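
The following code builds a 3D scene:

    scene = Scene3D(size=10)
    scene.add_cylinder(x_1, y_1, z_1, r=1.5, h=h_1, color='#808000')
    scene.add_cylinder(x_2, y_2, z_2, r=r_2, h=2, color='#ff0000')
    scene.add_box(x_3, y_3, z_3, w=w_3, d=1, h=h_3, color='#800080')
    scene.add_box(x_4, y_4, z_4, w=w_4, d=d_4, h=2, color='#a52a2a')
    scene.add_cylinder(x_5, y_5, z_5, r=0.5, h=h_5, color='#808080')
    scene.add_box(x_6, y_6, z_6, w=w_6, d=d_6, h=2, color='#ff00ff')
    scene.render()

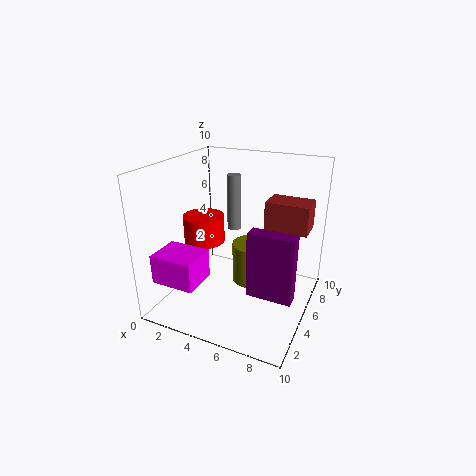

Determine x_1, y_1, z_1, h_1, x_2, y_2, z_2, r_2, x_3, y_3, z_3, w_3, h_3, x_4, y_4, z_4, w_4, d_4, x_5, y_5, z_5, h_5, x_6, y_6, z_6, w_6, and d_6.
x_1 = 5.5
y_1 = 6.5
z_1 = 1
h_1 = 3
x_2 = 2
y_2 = 5.5
z_2 = 4
r_2 = 1.5
x_3 = 6.5
y_3 = 3
z_3 = 2
w_3 = 3
h_3 = 4.5
x_4 = 6.5
y_4 = 6
z_4 = 5.5
w_4 = 3
d_4 = 2
x_5 = 4
y_5 = 6.5
z_5 = 5
h_5 = 4
x_6 = 0.5
y_6 = 1
z_6 = 2.5
w_6 = 3
d_6 = 2.5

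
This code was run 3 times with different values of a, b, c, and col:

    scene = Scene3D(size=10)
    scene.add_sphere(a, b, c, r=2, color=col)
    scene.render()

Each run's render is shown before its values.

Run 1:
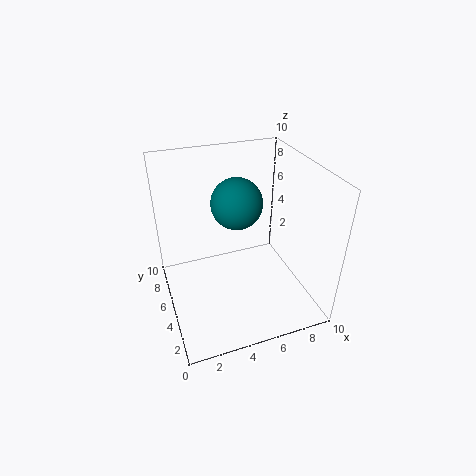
a = 6; b = 8; c = 6; col = 'teal'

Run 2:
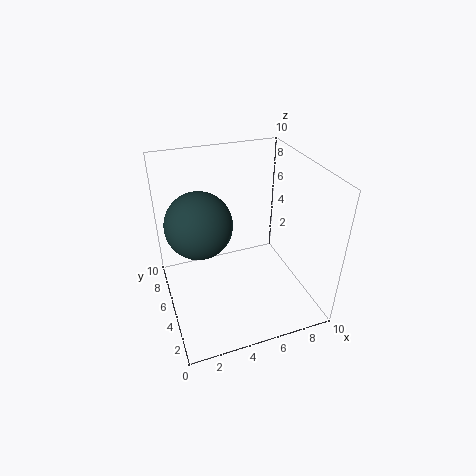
a = 2; b = 3.5; c = 7.5; col = 'darkslategray'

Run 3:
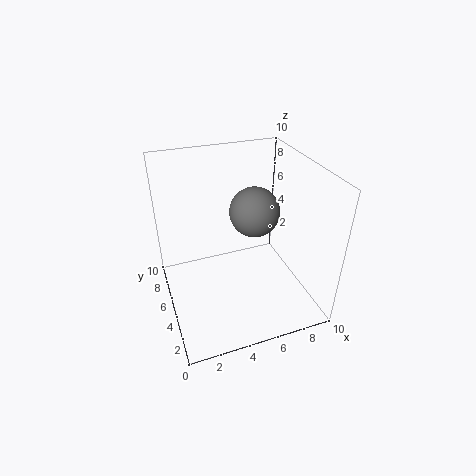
a = 7.5; b = 8; c = 5; col = 'gray'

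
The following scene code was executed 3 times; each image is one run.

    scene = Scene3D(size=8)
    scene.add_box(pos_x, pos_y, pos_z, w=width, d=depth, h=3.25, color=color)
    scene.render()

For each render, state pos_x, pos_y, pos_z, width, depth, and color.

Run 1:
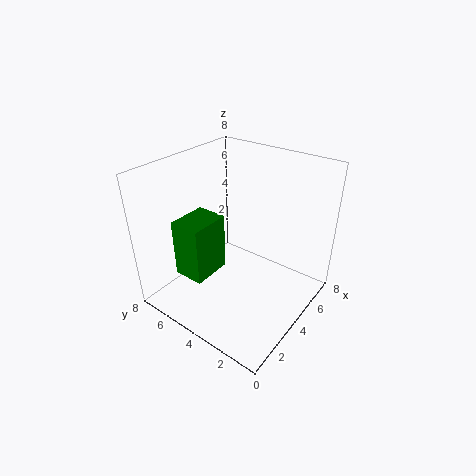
pos_x = 1.5
pos_y = 4.75
pos_z = 2
width = 2.25
depth = 1.75
color = 'green'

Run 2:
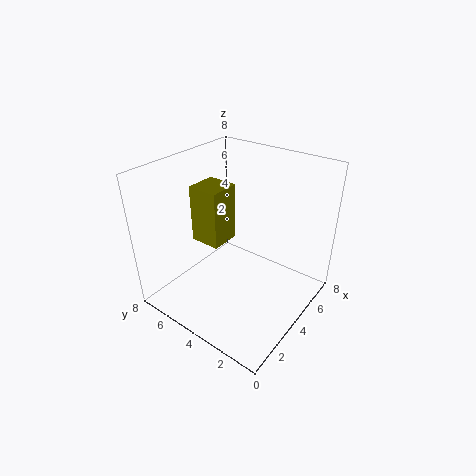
pos_x = 3
pos_y = 4.75
pos_z = 3.5
width = 1.75
depth = 1.75
color = 'olive'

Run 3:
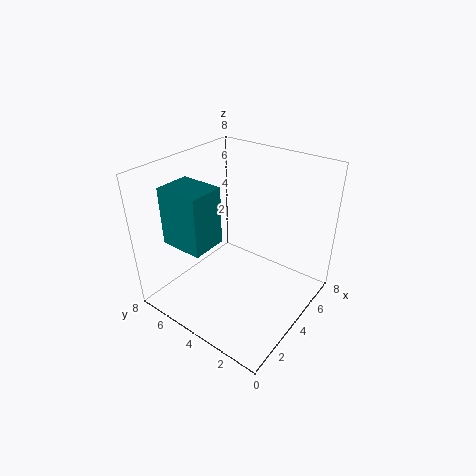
pos_x = 1.5
pos_y = 4.75
pos_z = 3.75
width = 2
depth = 2.5
color = 'teal'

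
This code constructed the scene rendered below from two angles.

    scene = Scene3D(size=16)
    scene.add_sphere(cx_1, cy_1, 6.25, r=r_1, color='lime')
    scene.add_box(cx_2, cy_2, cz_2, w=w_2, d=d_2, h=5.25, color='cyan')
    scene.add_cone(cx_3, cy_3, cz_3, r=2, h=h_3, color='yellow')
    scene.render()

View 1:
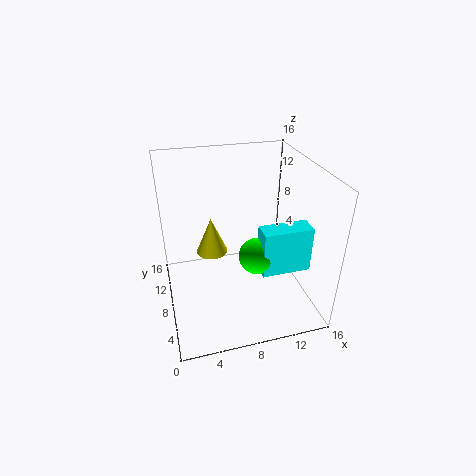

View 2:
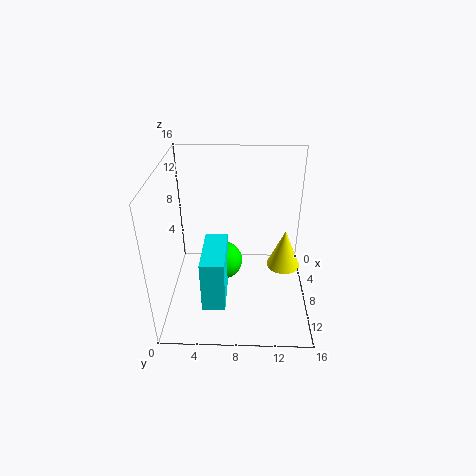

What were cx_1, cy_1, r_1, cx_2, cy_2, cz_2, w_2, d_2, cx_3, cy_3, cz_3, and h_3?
cx_1 = 9.75
cy_1 = 6.5
r_1 = 2
cx_2 = 10
cy_2 = 4.75
cz_2 = 4.5
w_2 = 5.5
d_2 = 2.25
cx_3 = 6
cy_3 = 13.5
cz_3 = 3
h_3 = 4.75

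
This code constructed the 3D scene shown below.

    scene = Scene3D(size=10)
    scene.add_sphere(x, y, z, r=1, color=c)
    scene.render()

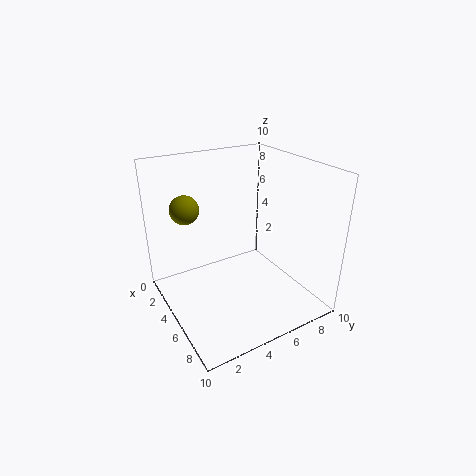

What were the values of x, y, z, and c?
x = 3; y = 2; z = 7; c = 'olive'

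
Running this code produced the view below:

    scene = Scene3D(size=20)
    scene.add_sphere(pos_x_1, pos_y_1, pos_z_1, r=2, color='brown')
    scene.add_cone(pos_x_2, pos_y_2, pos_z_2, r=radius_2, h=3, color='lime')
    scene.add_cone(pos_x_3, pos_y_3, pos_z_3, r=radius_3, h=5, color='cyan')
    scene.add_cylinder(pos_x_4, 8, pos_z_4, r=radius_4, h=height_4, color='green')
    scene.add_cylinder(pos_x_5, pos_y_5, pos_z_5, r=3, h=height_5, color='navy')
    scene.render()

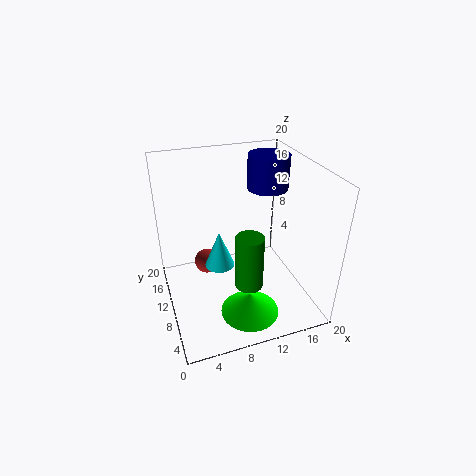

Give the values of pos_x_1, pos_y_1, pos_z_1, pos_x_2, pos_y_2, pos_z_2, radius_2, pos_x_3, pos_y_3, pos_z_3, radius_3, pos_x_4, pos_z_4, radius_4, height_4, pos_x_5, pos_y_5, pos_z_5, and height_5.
pos_x_1 = 7; pos_y_1 = 17; pos_z_1 = 2; pos_x_2 = 10; pos_y_2 = 5; pos_z_2 = 1; radius_2 = 4; pos_x_3 = 7; pos_y_3 = 9; pos_z_3 = 7; radius_3 = 2; pos_x_4 = 11; pos_z_4 = 3; radius_4 = 2; height_4 = 8; pos_x_5 = 16; pos_y_5 = 14; pos_z_5 = 15; height_5 = 5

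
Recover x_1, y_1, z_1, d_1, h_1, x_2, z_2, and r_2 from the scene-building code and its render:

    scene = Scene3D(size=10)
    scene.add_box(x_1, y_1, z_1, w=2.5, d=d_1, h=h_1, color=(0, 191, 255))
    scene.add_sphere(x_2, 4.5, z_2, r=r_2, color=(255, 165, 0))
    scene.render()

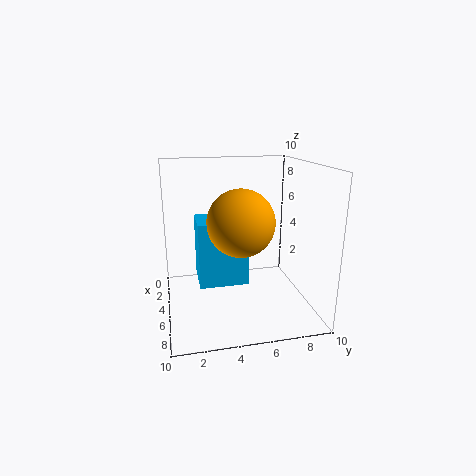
x_1 = 5.5; y_1 = 2; z_1 = 3; d_1 = 3; h_1 = 4; x_2 = 8; z_2 = 7; r_2 = 2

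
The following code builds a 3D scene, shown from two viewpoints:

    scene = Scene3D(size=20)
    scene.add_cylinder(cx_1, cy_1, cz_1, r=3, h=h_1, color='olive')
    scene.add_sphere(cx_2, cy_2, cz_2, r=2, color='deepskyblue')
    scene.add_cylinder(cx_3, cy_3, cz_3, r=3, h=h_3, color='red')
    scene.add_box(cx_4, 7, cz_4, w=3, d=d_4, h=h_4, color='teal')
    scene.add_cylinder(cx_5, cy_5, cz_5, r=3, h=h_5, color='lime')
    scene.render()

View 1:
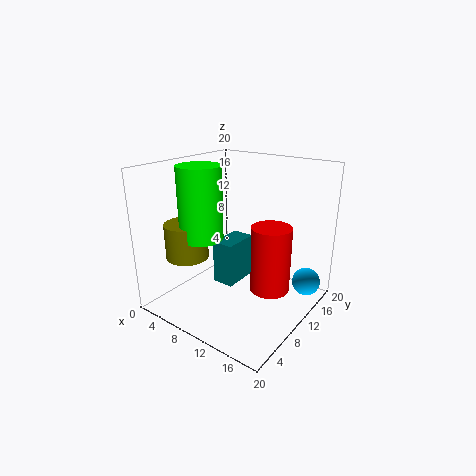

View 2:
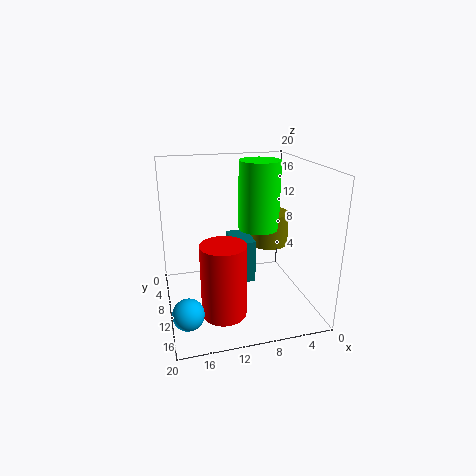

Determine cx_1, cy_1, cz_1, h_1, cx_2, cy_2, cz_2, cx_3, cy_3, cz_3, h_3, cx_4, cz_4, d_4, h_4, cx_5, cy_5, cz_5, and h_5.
cx_1 = 4
cy_1 = 6
cz_1 = 7
h_1 = 5
cx_2 = 18
cy_2 = 16
cz_2 = 3
cx_3 = 13
cy_3 = 14
cz_3 = 1
h_3 = 10
cx_4 = 8
cz_4 = 4
d_4 = 5
h_4 = 6
cx_5 = 6
cy_5 = 7
cz_5 = 10
h_5 = 10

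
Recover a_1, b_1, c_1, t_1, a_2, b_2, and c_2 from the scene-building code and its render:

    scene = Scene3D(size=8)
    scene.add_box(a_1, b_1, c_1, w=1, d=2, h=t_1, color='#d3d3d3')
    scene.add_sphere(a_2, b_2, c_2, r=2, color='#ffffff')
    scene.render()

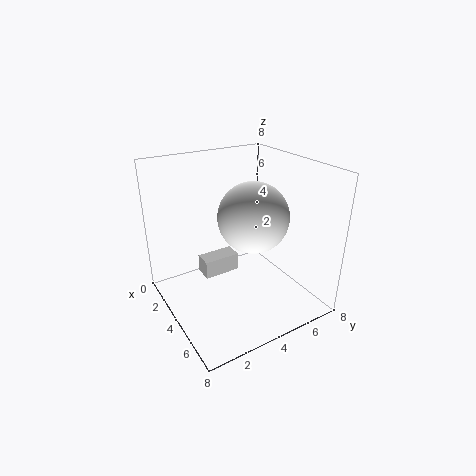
a_1 = 3
b_1 = 2
c_1 = 2
t_1 = 1
a_2 = 4
b_2 = 5
c_2 = 5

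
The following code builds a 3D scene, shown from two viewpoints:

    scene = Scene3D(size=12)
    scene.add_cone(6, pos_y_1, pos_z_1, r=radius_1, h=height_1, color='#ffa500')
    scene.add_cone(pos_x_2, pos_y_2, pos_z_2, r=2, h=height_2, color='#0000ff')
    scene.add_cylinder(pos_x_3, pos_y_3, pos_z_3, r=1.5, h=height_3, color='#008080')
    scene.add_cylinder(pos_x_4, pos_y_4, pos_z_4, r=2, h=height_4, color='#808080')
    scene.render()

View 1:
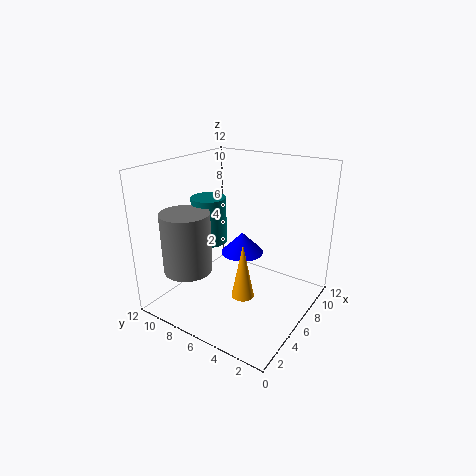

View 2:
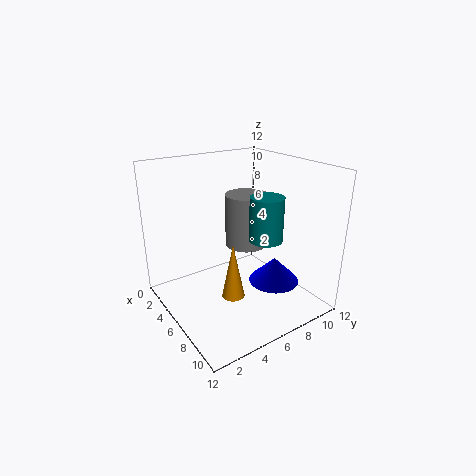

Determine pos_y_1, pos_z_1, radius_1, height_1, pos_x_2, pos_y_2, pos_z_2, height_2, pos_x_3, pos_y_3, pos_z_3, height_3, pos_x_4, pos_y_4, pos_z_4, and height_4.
pos_y_1 = 5.5
pos_z_1 = 0.5
radius_1 = 1
height_1 = 5
pos_x_2 = 9
pos_y_2 = 7.5
pos_z_2 = 3
height_2 = 2
pos_x_3 = 6
pos_y_3 = 9
pos_z_3 = 5
height_3 = 4
pos_x_4 = 3
pos_y_4 = 9
pos_z_4 = 3.5
height_4 = 5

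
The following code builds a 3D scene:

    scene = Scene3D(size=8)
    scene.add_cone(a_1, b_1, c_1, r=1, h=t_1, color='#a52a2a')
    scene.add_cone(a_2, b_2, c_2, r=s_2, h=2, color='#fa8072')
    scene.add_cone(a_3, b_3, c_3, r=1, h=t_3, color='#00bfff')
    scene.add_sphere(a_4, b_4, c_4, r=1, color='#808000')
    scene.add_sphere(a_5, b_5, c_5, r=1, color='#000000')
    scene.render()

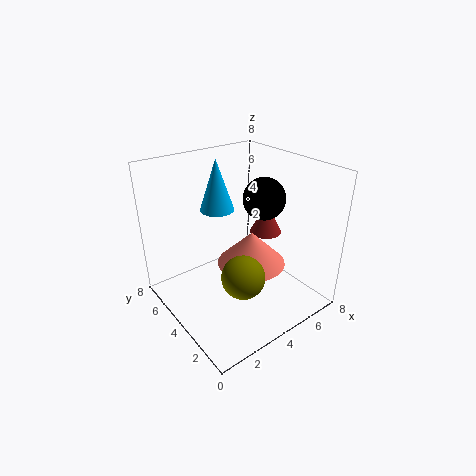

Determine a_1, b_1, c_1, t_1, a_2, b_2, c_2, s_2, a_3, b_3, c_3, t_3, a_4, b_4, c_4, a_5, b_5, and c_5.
a_1 = 7; b_1 = 5; c_1 = 3; t_1 = 2; a_2 = 5; b_2 = 4; c_2 = 2; s_2 = 2; a_3 = 4; b_3 = 6; c_3 = 5; t_3 = 3; a_4 = 2; b_4 = 1; c_4 = 4; a_5 = 4; b_5 = 2; c_5 = 7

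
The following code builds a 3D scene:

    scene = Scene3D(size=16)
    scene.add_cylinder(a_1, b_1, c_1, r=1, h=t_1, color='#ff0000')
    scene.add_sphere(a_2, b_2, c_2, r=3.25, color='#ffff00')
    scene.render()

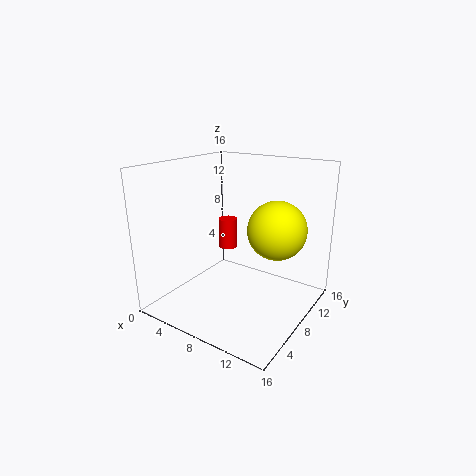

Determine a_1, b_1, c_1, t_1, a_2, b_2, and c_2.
a_1 = 7, b_1 = 7.5, c_1 = 7, t_1 = 3.25, a_2 = 11.75, b_2 = 10, c_2 = 9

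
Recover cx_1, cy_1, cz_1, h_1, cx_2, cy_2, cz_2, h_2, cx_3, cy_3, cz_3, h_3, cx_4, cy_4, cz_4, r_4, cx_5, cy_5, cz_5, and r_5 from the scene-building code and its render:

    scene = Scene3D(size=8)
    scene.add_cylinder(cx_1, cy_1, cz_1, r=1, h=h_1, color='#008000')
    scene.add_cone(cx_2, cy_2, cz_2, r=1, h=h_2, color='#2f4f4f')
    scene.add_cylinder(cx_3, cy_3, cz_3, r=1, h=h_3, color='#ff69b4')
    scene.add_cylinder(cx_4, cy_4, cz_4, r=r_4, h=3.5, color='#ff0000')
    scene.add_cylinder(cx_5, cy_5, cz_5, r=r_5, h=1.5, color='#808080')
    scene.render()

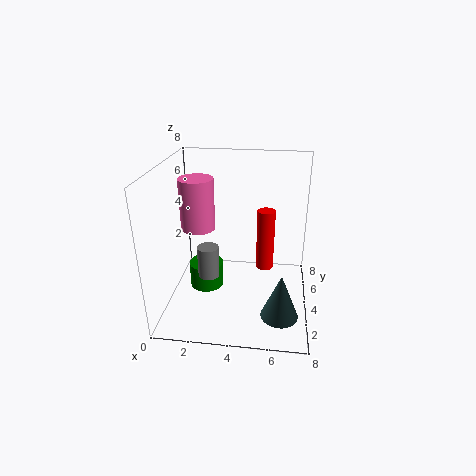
cx_1 = 2; cy_1 = 4.5; cz_1 = 0.5; h_1 = 1.5; cx_2 = 6.5; cy_2 = 2; cz_2 = 0.5; h_2 = 2.5; cx_3 = 1.5; cy_3 = 5; cz_3 = 4; h_3 = 3; cx_4 = 5.5; cy_4 = 4.5; cz_4 = 2; r_4 = 0.5; cx_5 = 3; cy_5 = 1; cz_5 = 3.5; r_5 = 0.5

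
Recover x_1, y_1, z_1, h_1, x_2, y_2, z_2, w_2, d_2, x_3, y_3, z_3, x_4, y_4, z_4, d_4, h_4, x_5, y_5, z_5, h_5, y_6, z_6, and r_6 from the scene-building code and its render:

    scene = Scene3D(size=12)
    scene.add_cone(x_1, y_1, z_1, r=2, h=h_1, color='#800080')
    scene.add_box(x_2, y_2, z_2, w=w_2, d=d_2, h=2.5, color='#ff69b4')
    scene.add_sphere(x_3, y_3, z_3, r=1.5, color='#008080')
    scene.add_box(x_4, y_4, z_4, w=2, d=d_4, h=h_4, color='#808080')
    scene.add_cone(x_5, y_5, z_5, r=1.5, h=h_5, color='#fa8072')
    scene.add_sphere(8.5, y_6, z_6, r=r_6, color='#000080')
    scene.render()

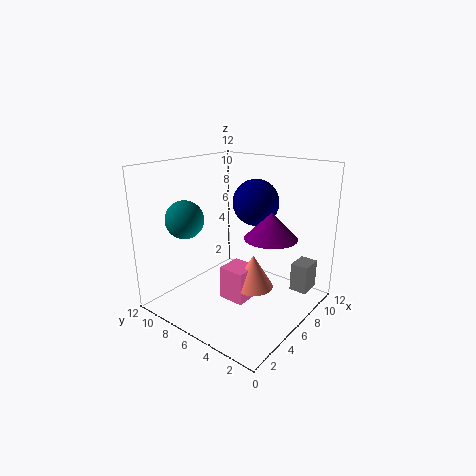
x_1 = 5.5
y_1 = 2.5
z_1 = 7
h_1 = 2
x_2 = 2.5
y_2 = 3
z_2 = 2.5
w_2 = 2
d_2 = 2
x_3 = 2.5
y_3 = 8.5
z_3 = 8
x_4 = 9
y_4 = 1
z_4 = 1
d_4 = 1.5
h_4 = 2.5
x_5 = 4
y_5 = 3
z_5 = 3.5
h_5 = 2.5
y_6 = 6
z_6 = 8.5
r_6 = 2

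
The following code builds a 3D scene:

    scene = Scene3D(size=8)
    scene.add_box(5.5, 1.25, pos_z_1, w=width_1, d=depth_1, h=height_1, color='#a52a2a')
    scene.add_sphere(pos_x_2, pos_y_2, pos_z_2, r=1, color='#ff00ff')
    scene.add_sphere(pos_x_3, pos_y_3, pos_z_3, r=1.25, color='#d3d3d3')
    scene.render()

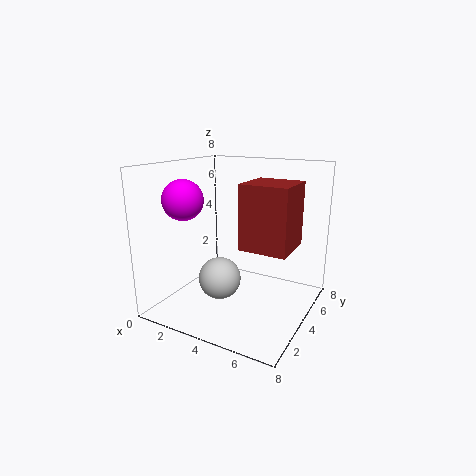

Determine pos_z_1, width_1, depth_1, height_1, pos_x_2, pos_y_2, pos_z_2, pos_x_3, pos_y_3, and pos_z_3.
pos_z_1 = 4.5
width_1 = 2.25
depth_1 = 2.25
height_1 = 3
pos_x_2 = 2.5
pos_y_2 = 1.25
pos_z_2 = 6.5
pos_x_3 = 2.75
pos_y_3 = 4
pos_z_3 = 1.25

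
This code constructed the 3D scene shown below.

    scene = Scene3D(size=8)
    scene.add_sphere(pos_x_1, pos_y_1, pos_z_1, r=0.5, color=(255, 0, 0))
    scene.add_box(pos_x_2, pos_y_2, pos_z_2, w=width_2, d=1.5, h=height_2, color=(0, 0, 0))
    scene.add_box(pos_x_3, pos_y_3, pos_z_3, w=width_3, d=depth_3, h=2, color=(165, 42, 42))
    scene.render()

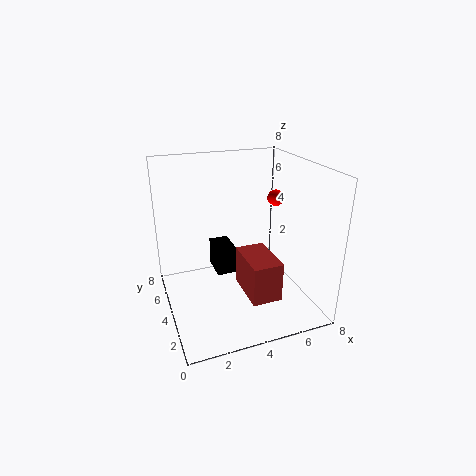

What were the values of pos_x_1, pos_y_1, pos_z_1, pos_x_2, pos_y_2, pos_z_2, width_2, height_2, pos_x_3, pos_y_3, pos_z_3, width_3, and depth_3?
pos_x_1 = 7, pos_y_1 = 5.5, pos_z_1 = 5.5, pos_x_2 = 2.5, pos_y_2 = 3, pos_z_2 = 2.5, width_2 = 1, height_2 = 1.5, pos_x_3 = 3.5, pos_y_3 = 0.5, pos_z_3 = 2, width_3 = 1.5, depth_3 = 2.5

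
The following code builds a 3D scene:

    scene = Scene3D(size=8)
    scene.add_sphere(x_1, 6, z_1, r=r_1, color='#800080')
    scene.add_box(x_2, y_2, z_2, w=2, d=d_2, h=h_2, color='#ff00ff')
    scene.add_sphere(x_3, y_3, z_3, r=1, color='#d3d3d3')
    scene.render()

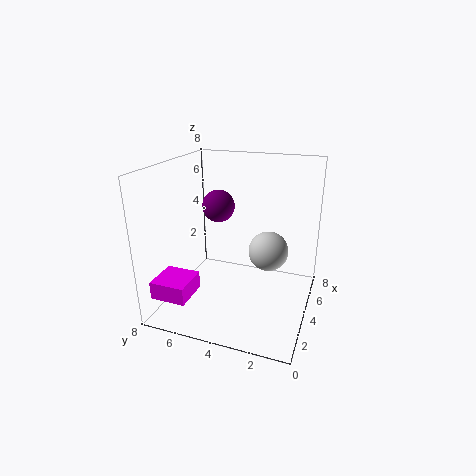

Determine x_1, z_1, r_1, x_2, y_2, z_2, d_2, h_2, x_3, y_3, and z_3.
x_1 = 6
z_1 = 5
r_1 = 1
x_2 = 1
y_2 = 6
z_2 = 1
d_2 = 2
h_2 = 1
x_3 = 3
y_3 = 2
z_3 = 4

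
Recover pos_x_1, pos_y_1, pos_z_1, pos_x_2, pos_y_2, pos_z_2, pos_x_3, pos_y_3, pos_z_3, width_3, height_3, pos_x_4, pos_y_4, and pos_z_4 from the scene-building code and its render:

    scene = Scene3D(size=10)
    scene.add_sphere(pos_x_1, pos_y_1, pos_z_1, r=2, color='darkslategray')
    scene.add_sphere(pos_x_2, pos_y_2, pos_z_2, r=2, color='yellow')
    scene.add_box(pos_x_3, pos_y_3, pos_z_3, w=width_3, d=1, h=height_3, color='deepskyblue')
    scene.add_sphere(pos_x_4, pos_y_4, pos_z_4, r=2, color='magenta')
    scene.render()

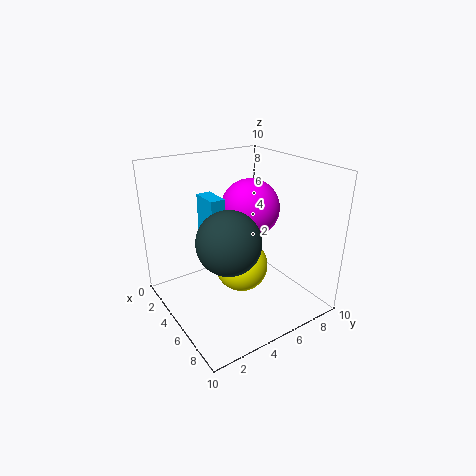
pos_x_1 = 7, pos_y_1 = 3, pos_z_1 = 6, pos_x_2 = 4, pos_y_2 = 6, pos_z_2 = 2, pos_x_3 = 3, pos_y_3 = 3, pos_z_3 = 5, width_3 = 2, height_3 = 3, pos_x_4 = 5, pos_y_4 = 6, pos_z_4 = 7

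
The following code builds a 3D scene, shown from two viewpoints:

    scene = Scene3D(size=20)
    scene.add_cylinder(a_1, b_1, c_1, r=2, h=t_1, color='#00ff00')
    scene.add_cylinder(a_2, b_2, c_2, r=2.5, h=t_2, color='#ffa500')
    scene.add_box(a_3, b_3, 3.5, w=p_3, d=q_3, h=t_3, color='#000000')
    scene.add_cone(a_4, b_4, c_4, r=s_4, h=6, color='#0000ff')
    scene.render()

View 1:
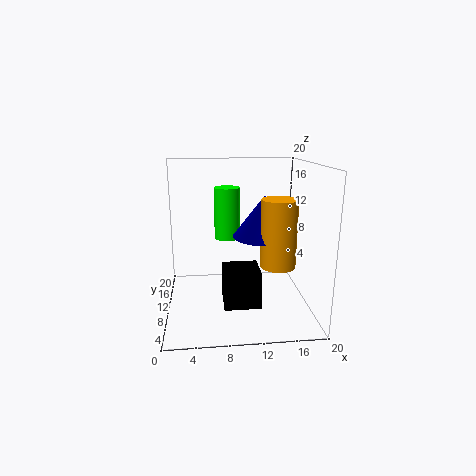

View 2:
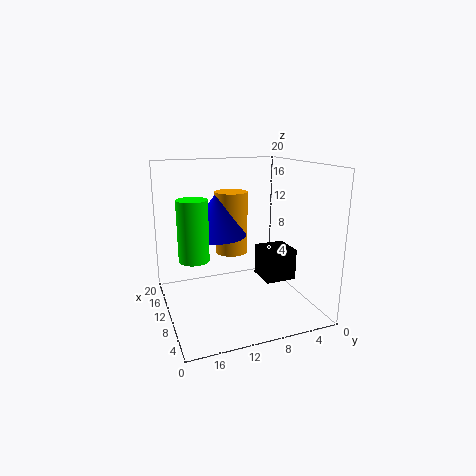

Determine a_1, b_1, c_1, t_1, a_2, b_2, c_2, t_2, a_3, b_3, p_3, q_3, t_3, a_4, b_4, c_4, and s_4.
a_1 = 9, b_1 = 16.5, c_1 = 8, t_1 = 8, a_2 = 15.5, b_2 = 9, c_2 = 6, t_2 = 9.5, a_3 = 7.5, b_3 = 2, p_3 = 4.5, q_3 = 4.5, t_3 = 4.5, a_4 = 14, b_4 = 12, c_4 = 9.5, s_4 = 4.5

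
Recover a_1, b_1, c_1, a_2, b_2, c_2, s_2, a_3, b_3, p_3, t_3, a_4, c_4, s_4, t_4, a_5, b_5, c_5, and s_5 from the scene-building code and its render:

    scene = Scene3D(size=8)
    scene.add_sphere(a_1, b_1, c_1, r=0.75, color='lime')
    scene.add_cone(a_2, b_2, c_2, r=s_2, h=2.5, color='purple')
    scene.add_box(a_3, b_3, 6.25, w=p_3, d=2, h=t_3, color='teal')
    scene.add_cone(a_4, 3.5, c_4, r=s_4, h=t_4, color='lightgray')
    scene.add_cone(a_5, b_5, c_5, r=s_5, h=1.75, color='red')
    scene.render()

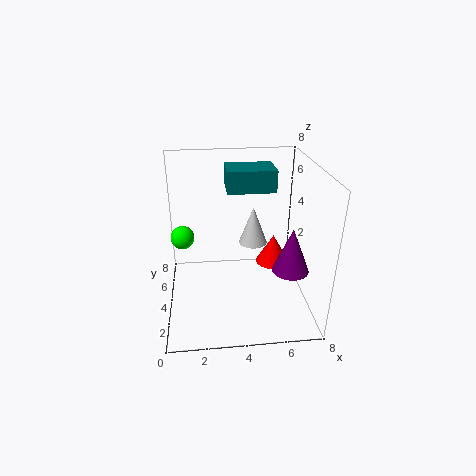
a_1 = 0.75
b_1 = 6.75
c_1 = 2.75
a_2 = 6.75
b_2 = 2.75
c_2 = 2.5
s_2 = 1
a_3 = 3.5
b_3 = 4.75
p_3 = 2.75
t_3 = 1.25
a_4 = 4.75
c_4 = 4
s_4 = 0.75
t_4 = 2
a_5 = 6.25
b_5 = 5
c_5 = 1.75
s_5 = 1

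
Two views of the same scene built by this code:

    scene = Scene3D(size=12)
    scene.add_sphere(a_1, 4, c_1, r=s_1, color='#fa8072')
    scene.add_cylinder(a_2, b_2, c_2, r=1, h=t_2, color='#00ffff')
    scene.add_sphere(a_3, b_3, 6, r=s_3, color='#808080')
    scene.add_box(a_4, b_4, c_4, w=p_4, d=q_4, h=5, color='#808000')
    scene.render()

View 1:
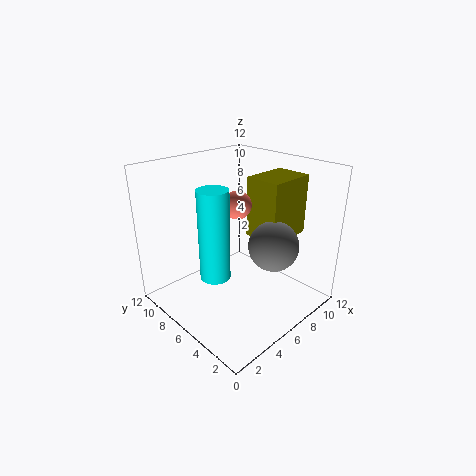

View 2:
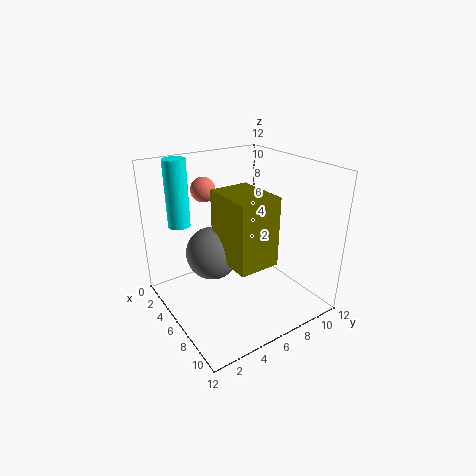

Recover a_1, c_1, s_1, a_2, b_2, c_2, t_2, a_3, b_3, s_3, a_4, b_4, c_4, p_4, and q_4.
a_1 = 4; c_1 = 10; s_1 = 1; a_2 = 1; b_2 = 3; c_2 = 6; t_2 = 6; a_3 = 7; b_3 = 3; s_3 = 2; a_4 = 7; b_4 = 3; c_4 = 6; p_4 = 4; q_4 = 3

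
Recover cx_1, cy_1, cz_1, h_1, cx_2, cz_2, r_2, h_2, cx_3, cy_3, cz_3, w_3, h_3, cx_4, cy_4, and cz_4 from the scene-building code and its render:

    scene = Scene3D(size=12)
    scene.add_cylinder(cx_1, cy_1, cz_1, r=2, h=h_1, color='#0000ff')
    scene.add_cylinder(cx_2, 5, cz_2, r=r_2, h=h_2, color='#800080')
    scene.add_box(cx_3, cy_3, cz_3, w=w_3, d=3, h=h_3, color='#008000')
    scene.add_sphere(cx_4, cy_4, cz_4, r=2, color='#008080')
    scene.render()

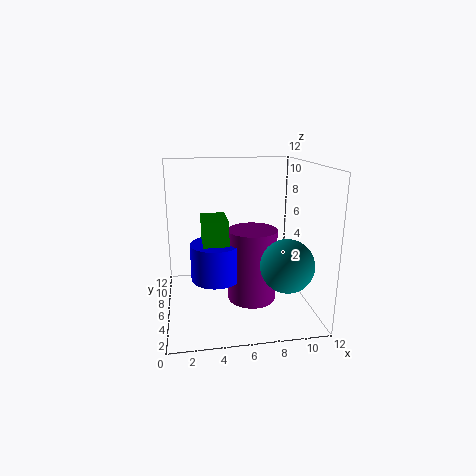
cx_1 = 4; cy_1 = 5; cz_1 = 3; h_1 = 3; cx_2 = 7; cz_2 = 1; r_2 = 2; h_2 = 6; cx_3 = 3; cy_3 = 4; cz_3 = 3; w_3 = 2; h_3 = 5; cx_4 = 9; cy_4 = 2; cz_4 = 5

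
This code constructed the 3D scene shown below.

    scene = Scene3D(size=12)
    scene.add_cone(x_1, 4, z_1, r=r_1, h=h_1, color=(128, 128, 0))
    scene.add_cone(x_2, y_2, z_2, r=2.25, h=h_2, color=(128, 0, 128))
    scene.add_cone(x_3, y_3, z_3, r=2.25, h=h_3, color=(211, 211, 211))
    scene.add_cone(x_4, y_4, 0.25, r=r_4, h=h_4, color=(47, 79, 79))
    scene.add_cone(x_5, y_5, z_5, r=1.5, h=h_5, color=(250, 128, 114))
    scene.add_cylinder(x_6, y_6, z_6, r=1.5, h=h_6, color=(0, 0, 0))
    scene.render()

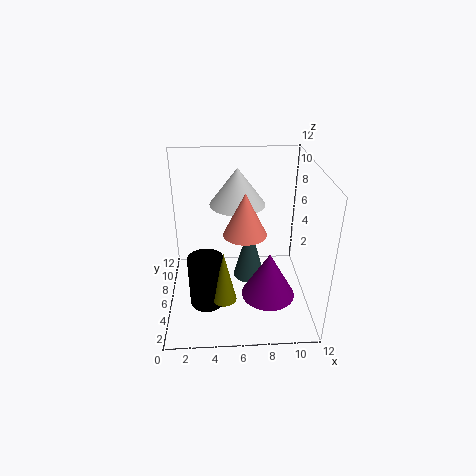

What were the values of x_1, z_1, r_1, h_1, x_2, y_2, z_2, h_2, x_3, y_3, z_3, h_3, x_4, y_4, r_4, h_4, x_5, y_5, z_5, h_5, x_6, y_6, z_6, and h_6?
x_1 = 4.75; z_1 = 1.25; r_1 = 1; h_1 = 4.5; x_2 = 8.5; y_2 = 4.5; z_2 = 1.25; h_2 = 4; x_3 = 6; y_3 = 6.75; z_3 = 8.75; h_3 = 3; x_4 = 7.25; y_4 = 8.75; r_4 = 1.5; h_4 = 5.5; x_5 = 6.25; y_5 = 2.25; z_5 = 8.5; h_5 = 3; x_6 = 3.25; y_6 = 5; z_6 = 0.25; h_6 = 4.5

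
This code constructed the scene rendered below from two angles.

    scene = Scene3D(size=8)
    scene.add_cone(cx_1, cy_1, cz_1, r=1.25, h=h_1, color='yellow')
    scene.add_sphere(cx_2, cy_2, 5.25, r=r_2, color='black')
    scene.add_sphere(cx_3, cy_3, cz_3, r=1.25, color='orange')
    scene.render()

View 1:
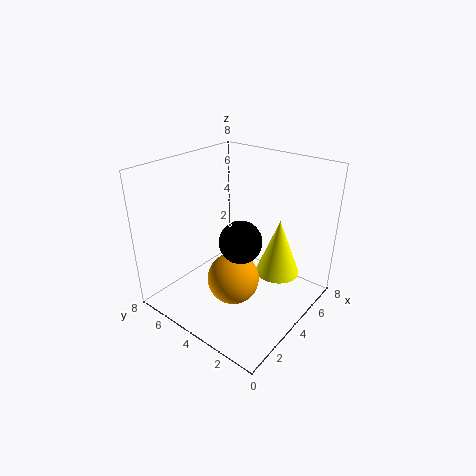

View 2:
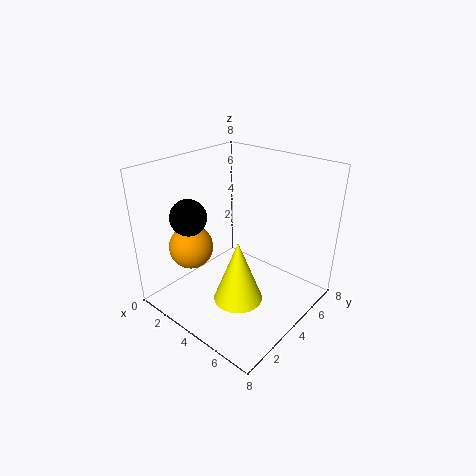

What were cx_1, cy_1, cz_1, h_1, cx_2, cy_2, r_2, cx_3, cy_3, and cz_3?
cx_1 = 5.5
cy_1 = 2.25
cz_1 = 1.75
h_1 = 3.25
cx_2 = 2
cy_2 = 2.25
r_2 = 1
cx_3 = 1.75
cy_3 = 2.5
cz_3 = 3.25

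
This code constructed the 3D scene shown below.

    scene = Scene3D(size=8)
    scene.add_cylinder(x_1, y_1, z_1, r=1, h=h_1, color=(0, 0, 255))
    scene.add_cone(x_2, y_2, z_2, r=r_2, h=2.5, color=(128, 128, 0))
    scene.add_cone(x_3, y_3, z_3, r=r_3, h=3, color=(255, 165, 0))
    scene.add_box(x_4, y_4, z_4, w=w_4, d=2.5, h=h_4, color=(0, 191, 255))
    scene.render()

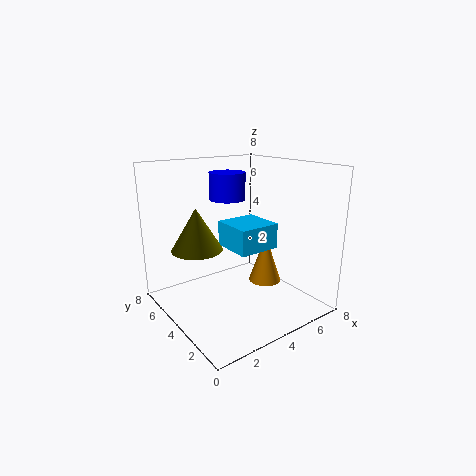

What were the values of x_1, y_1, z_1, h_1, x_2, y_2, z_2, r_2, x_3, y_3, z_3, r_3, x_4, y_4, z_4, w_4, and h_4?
x_1 = 4; y_1 = 5; z_1 = 6; h_1 = 1.5; x_2 = 2.5; y_2 = 6; z_2 = 3; r_2 = 1.5; x_3 = 6.5; y_3 = 4.5; z_3 = 0.5; r_3 = 1; x_4 = 4; y_4 = 3.5; z_4 = 3; w_4 = 2.5; h_4 = 1.5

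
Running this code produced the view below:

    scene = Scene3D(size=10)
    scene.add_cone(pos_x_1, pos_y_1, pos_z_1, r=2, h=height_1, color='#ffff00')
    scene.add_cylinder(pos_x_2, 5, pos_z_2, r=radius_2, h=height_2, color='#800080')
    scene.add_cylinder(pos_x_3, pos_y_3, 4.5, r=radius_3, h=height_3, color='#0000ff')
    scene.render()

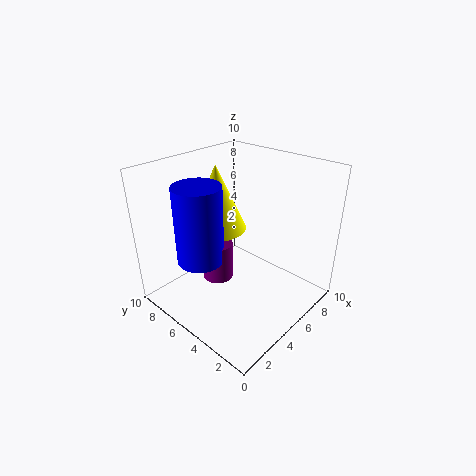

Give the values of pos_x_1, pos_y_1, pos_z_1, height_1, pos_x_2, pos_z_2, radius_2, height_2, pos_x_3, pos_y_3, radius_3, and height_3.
pos_x_1 = 4.5
pos_y_1 = 6.5
pos_z_1 = 5.5
height_1 = 4.5
pos_x_2 = 3
pos_z_2 = 3
radius_2 = 1
height_2 = 2.5
pos_x_3 = 2
pos_y_3 = 5.5
radius_3 = 1.5
height_3 = 5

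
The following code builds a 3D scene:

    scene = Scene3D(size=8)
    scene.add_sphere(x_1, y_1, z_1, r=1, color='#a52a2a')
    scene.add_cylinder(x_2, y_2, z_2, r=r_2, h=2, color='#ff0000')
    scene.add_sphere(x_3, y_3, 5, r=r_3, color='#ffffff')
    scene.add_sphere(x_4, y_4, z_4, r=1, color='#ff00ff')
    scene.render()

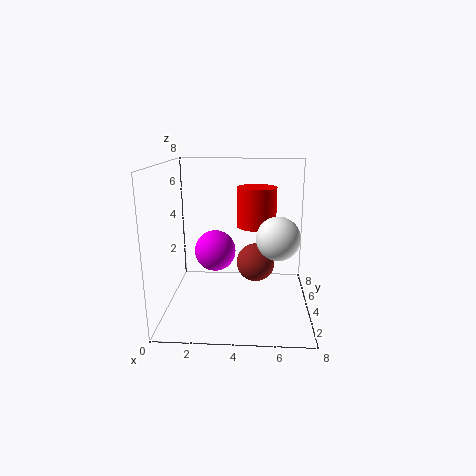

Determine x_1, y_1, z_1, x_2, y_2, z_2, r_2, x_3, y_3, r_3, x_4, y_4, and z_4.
x_1 = 5; y_1 = 3; z_1 = 3; x_2 = 5; y_2 = 3; z_2 = 5; r_2 = 1; x_3 = 6; y_3 = 1; r_3 = 1; x_4 = 3; y_4 = 2; z_4 = 4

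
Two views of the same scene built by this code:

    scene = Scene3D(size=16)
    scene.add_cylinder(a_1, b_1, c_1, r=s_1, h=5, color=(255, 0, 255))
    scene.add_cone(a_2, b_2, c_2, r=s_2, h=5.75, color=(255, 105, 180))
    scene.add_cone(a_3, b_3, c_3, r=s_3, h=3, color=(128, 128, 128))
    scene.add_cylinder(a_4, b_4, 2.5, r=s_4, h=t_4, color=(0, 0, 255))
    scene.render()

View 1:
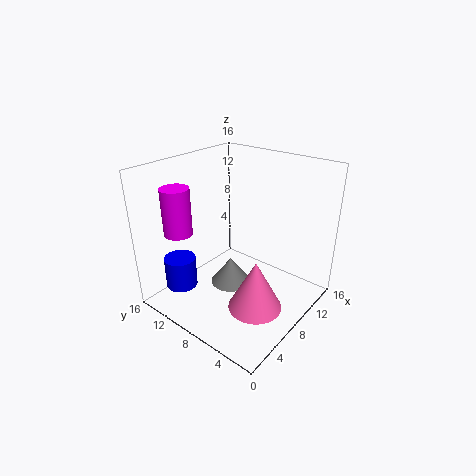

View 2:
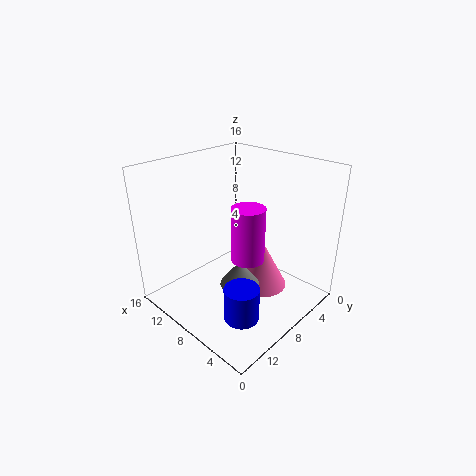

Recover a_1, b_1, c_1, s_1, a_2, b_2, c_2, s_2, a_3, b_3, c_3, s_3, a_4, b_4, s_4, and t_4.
a_1 = 3
b_1 = 12
c_1 = 9.25
s_1 = 1.5
a_2 = 7
b_2 = 4.75
c_2 = 0.75
s_2 = 3
a_3 = 7.25
b_3 = 8.5
c_3 = 2.5
s_3 = 2.25
a_4 = 3.25
b_4 = 12.5
s_4 = 1.75
t_4 = 3.5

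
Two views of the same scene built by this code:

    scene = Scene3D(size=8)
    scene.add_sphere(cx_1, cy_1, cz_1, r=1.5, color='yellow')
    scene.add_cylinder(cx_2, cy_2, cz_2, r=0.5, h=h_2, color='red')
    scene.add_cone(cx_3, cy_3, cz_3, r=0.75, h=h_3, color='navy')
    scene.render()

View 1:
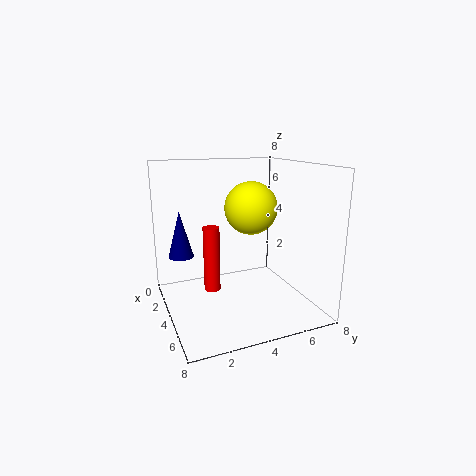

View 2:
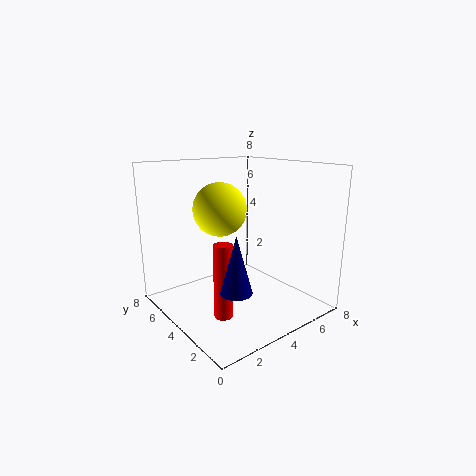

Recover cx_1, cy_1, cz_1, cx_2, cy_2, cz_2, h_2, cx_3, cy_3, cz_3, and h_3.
cx_1 = 3.5
cy_1 = 5
cz_1 = 5.5
cx_2 = 2.25
cy_2 = 3
cz_2 = 0.25
h_2 = 4
cx_3 = 1.75
cy_3 = 1.25
cz_3 = 2.5
h_3 = 2.75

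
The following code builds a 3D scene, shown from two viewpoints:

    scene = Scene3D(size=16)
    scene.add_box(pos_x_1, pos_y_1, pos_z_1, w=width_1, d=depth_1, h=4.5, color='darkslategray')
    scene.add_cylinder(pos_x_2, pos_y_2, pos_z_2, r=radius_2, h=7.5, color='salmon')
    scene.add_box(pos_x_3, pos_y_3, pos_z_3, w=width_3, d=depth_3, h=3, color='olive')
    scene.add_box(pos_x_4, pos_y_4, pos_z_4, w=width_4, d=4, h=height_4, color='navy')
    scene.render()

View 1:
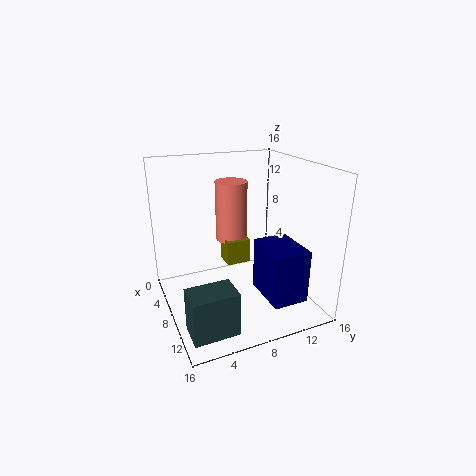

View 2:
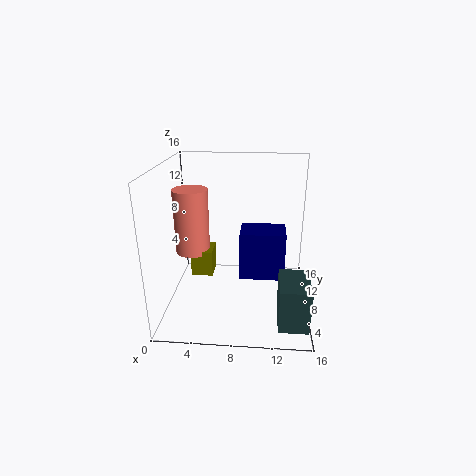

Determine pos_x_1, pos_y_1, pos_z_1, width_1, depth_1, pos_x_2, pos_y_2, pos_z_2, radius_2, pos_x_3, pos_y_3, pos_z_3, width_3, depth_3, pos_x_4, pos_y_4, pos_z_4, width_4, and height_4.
pos_x_1 = 12.5
pos_y_1 = 0.5
pos_z_1 = 1.5
width_1 = 3
depth_1 = 4.5
pos_x_2 = 2.5
pos_y_2 = 9.5
pos_z_2 = 5.5
radius_2 = 2
pos_x_3 = 2.5
pos_y_3 = 8
pos_z_3 = 3
width_3 = 2.5
depth_3 = 3
pos_x_4 = 8
pos_y_4 = 10
pos_z_4 = 1.5
width_4 = 5.5
height_4 = 6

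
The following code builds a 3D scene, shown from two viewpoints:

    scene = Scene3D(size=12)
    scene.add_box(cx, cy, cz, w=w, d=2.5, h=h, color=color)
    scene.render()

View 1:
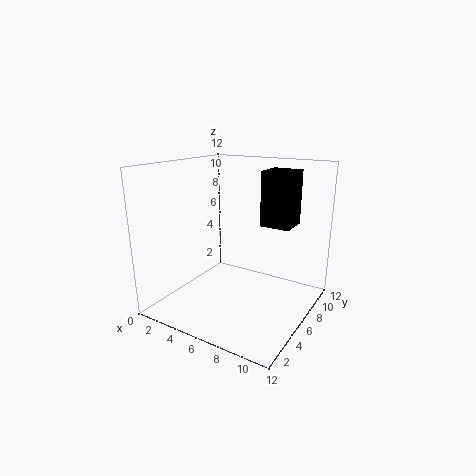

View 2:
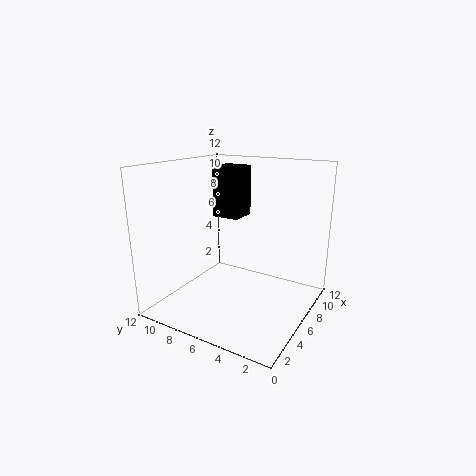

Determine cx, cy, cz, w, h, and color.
cx = 7.5
cy = 7
cz = 7
w = 2.5
h = 4.5
color = 'black'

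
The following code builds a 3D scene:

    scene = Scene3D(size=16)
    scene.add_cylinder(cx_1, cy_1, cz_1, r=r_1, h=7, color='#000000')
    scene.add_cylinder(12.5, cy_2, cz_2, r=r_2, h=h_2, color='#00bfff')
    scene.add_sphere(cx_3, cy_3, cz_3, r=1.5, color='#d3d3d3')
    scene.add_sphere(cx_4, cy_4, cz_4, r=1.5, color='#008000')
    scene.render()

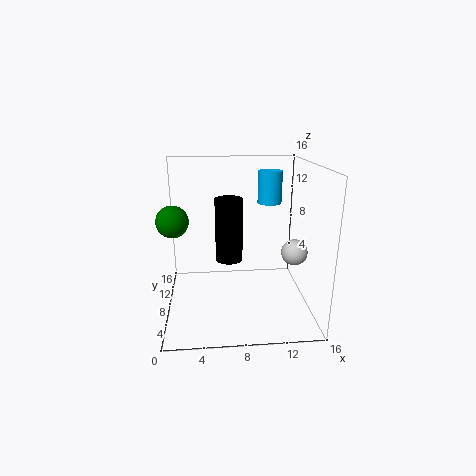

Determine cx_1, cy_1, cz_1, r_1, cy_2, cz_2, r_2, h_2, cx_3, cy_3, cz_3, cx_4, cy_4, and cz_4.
cx_1 = 7
cy_1 = 8
cz_1 = 5.5
r_1 = 1.5
cy_2 = 13.5
cz_2 = 10.5
r_2 = 1.5
h_2 = 4
cx_3 = 14.5
cy_3 = 8
cz_3 = 6
cx_4 = 1.5
cy_4 = 3.5
cz_4 = 11.5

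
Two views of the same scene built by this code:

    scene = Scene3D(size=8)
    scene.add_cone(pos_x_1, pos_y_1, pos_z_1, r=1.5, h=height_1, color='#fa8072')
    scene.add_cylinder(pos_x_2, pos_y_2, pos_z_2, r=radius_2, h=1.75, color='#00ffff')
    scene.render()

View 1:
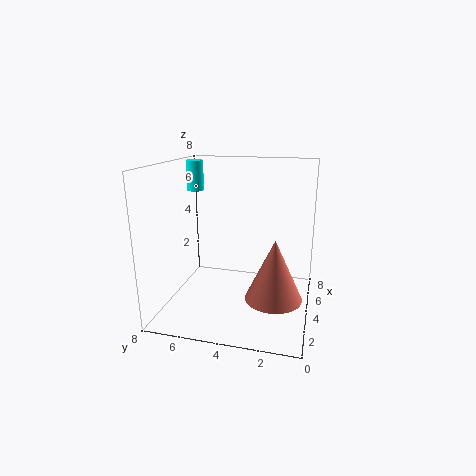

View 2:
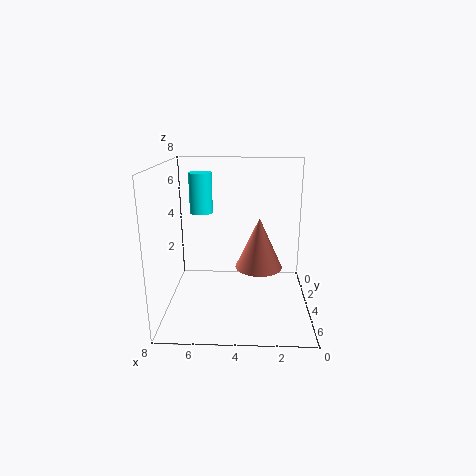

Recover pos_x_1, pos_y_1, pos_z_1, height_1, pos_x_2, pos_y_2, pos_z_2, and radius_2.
pos_x_1 = 2.75
pos_y_1 = 1.75
pos_z_1 = 1.25
height_1 = 3.25
pos_x_2 = 5.5
pos_y_2 = 7
pos_z_2 = 6.25
radius_2 = 0.5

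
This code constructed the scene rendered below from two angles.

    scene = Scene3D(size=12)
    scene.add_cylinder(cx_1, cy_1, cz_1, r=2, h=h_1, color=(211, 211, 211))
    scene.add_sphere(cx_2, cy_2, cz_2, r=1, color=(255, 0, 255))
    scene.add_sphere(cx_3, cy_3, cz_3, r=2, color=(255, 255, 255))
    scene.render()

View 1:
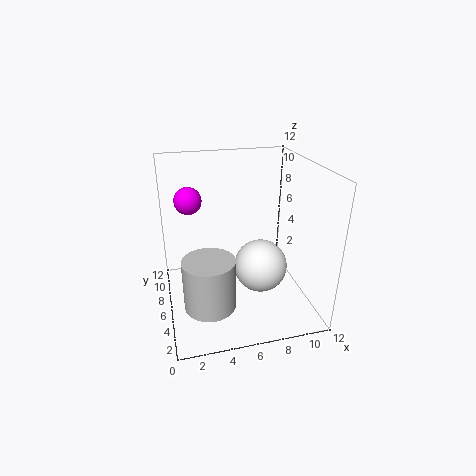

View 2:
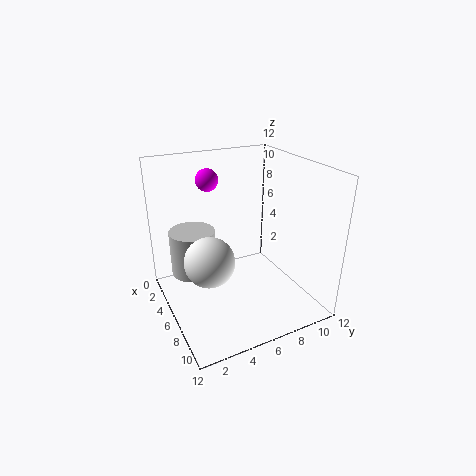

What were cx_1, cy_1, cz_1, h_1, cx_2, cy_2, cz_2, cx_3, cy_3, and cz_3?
cx_1 = 3; cy_1 = 3; cz_1 = 2; h_1 = 4; cx_2 = 2; cy_2 = 5; cz_2 = 10; cx_3 = 7; cy_3 = 3; cz_3 = 5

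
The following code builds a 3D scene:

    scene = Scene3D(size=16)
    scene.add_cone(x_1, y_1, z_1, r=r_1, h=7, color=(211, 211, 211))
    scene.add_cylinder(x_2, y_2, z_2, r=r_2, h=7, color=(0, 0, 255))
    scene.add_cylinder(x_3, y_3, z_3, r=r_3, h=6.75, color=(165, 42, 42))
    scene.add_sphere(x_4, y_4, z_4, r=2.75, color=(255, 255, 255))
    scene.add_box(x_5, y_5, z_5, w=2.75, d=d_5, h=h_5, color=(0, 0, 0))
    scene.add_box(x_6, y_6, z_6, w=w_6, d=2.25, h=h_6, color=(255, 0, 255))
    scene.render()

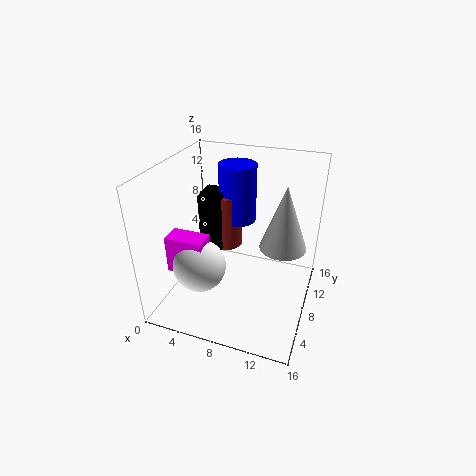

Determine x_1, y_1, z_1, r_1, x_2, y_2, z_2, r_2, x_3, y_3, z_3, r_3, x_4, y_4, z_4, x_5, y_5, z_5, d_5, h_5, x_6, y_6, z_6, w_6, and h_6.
x_1 = 13; y_1 = 8.25; z_1 = 7.75; r_1 = 2.5; x_2 = 6.25; y_2 = 12.75; z_2 = 7.75; r_2 = 2.25; x_3 = 5; y_3 = 12; z_3 = 4.5; r_3 = 2; x_4 = 5.25; y_4 = 3.75; z_4 = 6.5; x_5 = 2.5; y_5 = 9.5; z_5 = 4.75; d_5 = 3.25; h_5 = 7; x_6 = 2; y_6 = 2.75; z_6 = 5.75; w_6 = 4; h_6 = 4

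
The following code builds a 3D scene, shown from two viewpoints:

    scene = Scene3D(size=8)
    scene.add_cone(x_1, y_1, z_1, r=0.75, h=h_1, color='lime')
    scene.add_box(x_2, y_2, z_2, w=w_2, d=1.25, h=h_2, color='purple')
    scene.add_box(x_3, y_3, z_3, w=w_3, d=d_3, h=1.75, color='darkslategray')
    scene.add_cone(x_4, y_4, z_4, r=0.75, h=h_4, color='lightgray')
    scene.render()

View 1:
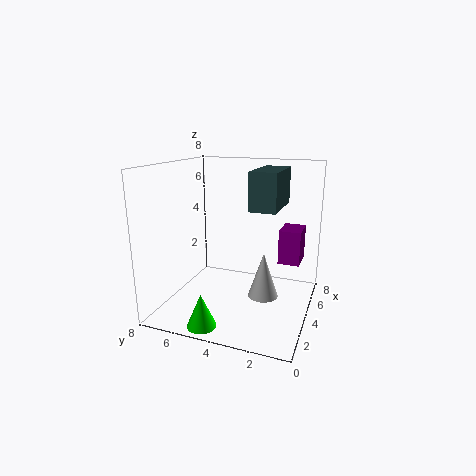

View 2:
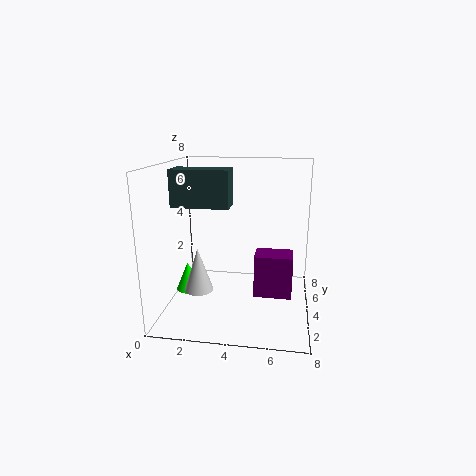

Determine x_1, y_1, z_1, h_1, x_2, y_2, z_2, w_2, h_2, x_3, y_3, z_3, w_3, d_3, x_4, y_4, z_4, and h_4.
x_1 = 0.75; y_1 = 4.75; z_1 = 0.25; h_1 = 1.75; x_2 = 5.25; y_2 = 0.75; z_2 = 2.25; w_2 = 1.75; h_2 = 2; x_3 = 1.25; y_3 = 1.25; z_3 = 6.25; w_3 = 2.75; d_3 = 1.25; x_4 = 2.25; y_4 = 2; z_4 = 1.75; h_4 = 2.25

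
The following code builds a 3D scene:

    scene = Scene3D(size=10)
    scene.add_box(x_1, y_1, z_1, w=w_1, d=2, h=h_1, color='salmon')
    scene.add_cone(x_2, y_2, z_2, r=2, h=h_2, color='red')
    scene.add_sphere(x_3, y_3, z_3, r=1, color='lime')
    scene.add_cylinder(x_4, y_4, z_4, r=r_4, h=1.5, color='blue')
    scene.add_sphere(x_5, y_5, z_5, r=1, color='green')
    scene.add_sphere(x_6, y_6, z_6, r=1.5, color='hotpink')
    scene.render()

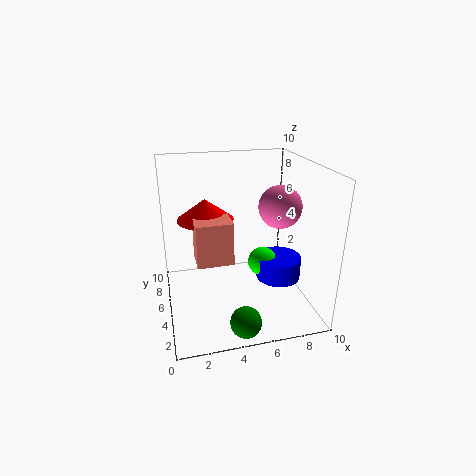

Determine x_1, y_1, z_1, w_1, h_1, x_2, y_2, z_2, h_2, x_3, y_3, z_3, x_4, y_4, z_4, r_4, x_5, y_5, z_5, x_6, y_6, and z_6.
x_1 = 2, y_1 = 4, z_1 = 3.5, w_1 = 2.5, h_1 = 3, x_2 = 3, y_2 = 6.5, z_2 = 6, h_2 = 1.5, x_3 = 6.5, y_3 = 4, z_3 = 3.5, x_4 = 7.5, y_4 = 3.5, z_4 = 2.5, r_4 = 1.5, x_5 = 4.5, y_5 = 1, z_5 = 1, x_6 = 8, y_6 = 5, z_6 = 7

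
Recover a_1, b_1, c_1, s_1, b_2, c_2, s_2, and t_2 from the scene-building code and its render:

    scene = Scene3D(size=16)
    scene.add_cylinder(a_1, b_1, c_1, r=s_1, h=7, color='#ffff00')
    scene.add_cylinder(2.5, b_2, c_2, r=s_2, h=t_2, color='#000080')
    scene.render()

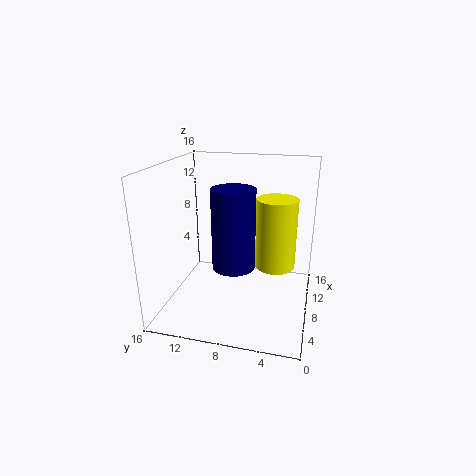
a_1 = 5.5; b_1 = 3.5; c_1 = 6.5; s_1 = 2; b_2 = 7; c_2 = 7.5; s_2 = 2; t_2 = 7.5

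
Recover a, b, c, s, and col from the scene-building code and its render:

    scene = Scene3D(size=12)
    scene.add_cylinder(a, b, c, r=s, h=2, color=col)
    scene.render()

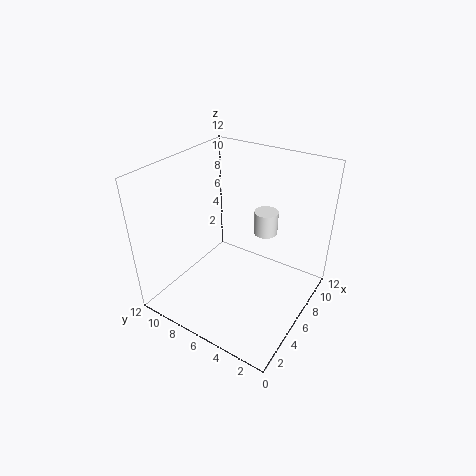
a = 8, b = 4.5, c = 6, s = 1, col = 'white'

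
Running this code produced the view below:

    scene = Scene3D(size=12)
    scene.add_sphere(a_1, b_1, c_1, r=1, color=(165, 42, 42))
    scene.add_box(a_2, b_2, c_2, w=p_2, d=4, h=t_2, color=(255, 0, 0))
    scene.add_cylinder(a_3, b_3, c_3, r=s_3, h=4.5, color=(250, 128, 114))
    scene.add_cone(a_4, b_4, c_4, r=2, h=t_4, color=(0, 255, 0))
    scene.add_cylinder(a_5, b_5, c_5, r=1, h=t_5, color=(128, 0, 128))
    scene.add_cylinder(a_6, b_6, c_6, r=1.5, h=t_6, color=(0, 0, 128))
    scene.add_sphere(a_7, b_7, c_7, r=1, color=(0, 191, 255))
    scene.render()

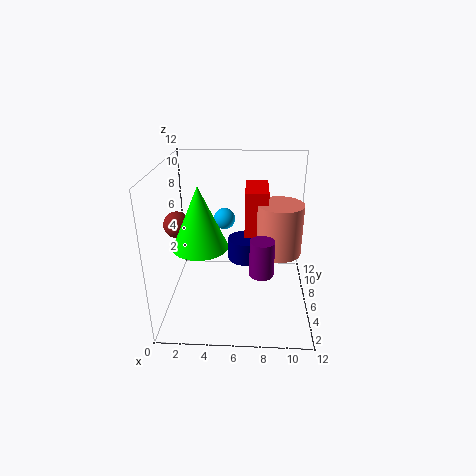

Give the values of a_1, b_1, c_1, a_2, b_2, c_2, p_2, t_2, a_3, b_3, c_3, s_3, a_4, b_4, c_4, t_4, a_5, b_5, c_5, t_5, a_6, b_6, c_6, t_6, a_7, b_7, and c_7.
a_1 = 1.5; b_1 = 4; c_1 = 8; a_2 = 6.5; b_2 = 7; c_2 = 5.5; p_2 = 2; t_2 = 4; a_3 = 9.5; b_3 = 7.5; c_3 = 4; s_3 = 2; a_4 = 3.5; b_4 = 2.5; c_4 = 7; t_4 = 4.5; a_5 = 8; b_5 = 4.5; c_5 = 3.5; t_5 = 3; a_6 = 6.5; b_6 = 8; c_6 = 3; t_6 = 2; a_7 = 4.5; b_7 = 10; c_7 = 6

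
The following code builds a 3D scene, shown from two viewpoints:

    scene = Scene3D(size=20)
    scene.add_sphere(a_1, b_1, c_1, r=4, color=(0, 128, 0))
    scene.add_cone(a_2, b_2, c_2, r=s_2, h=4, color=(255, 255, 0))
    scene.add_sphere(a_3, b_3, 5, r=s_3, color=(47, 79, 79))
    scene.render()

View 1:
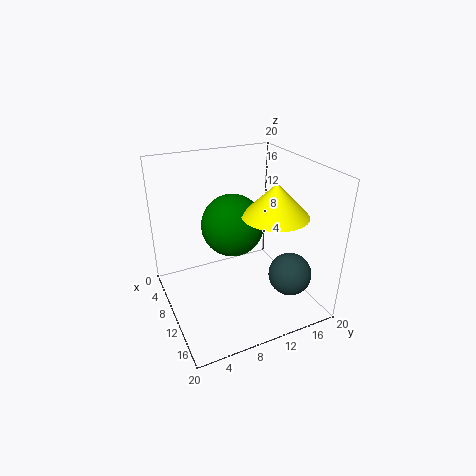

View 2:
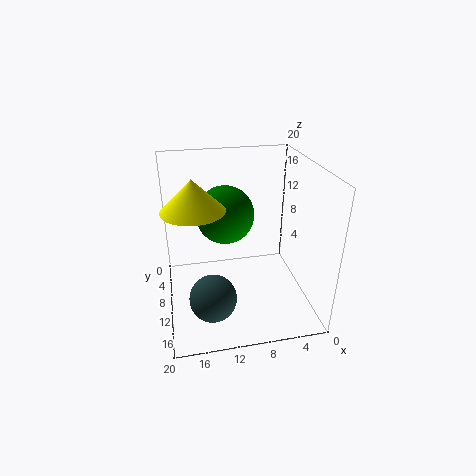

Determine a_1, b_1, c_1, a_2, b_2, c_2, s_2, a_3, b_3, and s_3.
a_1 = 11.5; b_1 = 8.5; c_1 = 13; a_2 = 16; b_2 = 12; c_2 = 15.5; s_2 = 4; a_3 = 14.5; b_3 = 16; s_3 = 3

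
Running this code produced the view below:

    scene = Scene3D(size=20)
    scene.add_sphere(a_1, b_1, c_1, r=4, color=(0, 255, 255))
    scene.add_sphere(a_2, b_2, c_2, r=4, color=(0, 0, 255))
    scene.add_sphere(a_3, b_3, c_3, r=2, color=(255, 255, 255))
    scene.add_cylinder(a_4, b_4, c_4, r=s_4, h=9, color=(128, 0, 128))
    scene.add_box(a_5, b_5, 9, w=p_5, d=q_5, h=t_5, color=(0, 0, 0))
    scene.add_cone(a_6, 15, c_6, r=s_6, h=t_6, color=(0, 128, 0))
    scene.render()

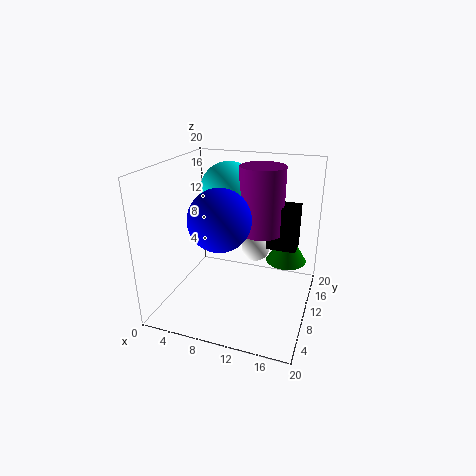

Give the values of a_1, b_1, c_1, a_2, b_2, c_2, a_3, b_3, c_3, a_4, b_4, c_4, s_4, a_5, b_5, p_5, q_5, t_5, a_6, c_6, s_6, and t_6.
a_1 = 8, b_1 = 12, c_1 = 16, a_2 = 9, b_2 = 6, c_2 = 14, a_3 = 12, b_3 = 12, c_3 = 8, a_4 = 13, b_4 = 11, c_4 = 11, s_4 = 3, a_5 = 14, b_5 = 10, p_5 = 4, q_5 = 3, t_5 = 6, a_6 = 16, c_6 = 5, s_6 = 3, t_6 = 5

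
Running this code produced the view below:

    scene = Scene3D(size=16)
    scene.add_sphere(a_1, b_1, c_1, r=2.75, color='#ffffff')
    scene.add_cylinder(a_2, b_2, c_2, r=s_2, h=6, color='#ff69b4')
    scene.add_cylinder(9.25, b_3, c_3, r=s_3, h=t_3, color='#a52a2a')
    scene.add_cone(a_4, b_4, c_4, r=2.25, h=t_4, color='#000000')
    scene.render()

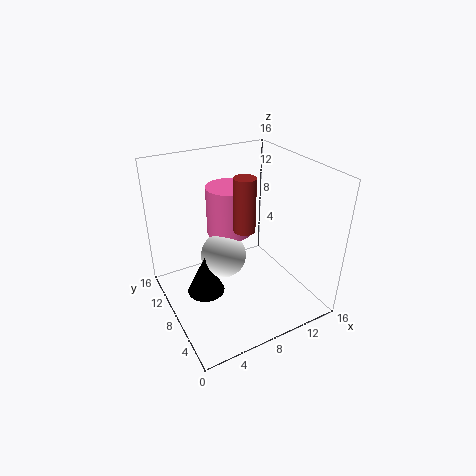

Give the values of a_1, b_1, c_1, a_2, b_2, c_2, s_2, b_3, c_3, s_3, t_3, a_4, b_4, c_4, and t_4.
a_1 = 7.5
b_1 = 10.75
c_1 = 4.25
a_2 = 9.25
b_2 = 12.5
c_2 = 6.25
s_2 = 2.75
b_3 = 8.75
c_3 = 8.25
s_3 = 1.25
t_3 = 6.25
a_4 = 4.75
b_4 = 10.25
c_4 = 0.25
t_4 = 4.75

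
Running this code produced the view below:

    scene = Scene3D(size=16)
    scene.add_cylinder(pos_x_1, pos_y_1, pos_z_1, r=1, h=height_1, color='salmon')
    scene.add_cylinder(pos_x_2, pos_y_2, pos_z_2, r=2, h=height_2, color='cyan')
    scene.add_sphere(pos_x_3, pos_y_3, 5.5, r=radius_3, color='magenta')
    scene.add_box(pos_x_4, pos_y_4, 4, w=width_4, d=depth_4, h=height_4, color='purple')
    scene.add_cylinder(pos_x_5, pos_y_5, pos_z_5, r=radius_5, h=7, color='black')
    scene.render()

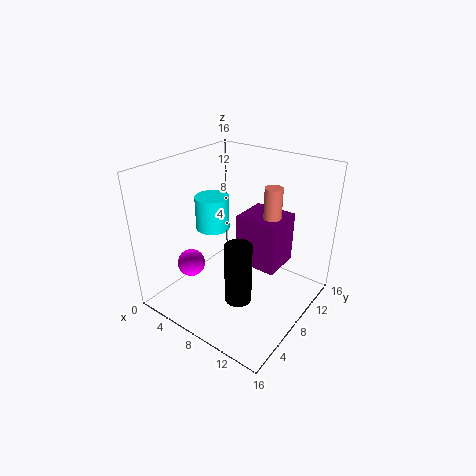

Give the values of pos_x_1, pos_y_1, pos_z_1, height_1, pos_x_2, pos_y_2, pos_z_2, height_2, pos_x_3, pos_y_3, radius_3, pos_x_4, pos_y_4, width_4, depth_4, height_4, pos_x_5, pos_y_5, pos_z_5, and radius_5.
pos_x_1 = 10.5, pos_y_1 = 11, pos_z_1 = 8.5, height_1 = 5, pos_x_2 = 3.5, pos_y_2 = 9, pos_z_2 = 7.5, height_2 = 4, pos_x_3 = 4.5, pos_y_3 = 4, radius_3 = 1.5, pos_x_4 = 7, pos_y_4 = 9, width_4 = 5, depth_4 = 4.5, height_4 = 6, pos_x_5 = 9.5, pos_y_5 = 6, pos_z_5 = 1.5, radius_5 = 1.5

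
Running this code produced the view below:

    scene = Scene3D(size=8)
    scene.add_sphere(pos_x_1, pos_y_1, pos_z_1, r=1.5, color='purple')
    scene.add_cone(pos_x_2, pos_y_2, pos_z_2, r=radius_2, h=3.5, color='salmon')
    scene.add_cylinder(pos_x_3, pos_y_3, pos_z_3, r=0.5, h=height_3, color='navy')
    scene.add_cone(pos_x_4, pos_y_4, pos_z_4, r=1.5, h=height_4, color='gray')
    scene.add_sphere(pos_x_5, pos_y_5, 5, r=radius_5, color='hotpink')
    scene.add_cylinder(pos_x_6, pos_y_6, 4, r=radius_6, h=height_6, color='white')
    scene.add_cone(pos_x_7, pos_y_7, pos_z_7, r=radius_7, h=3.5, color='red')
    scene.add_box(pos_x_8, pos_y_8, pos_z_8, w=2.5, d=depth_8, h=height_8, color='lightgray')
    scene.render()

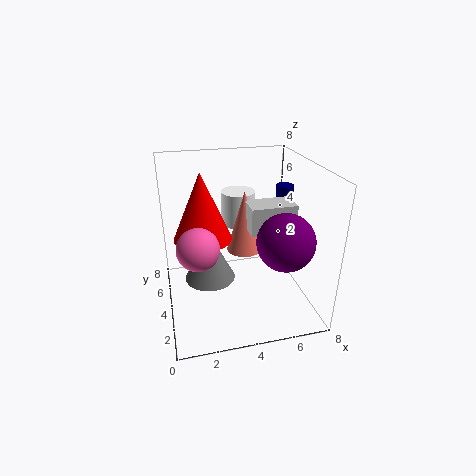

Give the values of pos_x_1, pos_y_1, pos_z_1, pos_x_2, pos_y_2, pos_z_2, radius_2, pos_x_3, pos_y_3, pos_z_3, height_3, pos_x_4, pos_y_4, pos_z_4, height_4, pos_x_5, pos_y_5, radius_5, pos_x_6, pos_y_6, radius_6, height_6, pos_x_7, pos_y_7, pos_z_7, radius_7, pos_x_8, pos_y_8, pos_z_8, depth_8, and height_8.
pos_x_1 = 6; pos_y_1 = 2; pos_z_1 = 4.5; pos_x_2 = 4.5; pos_y_2 = 4.5; pos_z_2 = 3; radius_2 = 1; pos_x_3 = 7; pos_y_3 = 5; pos_z_3 = 5; height_3 = 1.5; pos_x_4 = 2.5; pos_y_4 = 5; pos_z_4 = 1; height_4 = 3; pos_x_5 = 1.5; pos_y_5 = 1.5; radius_5 = 1; pos_x_6 = 4.5; pos_y_6 = 6; radius_6 = 1; height_6 = 2; pos_x_7 = 2; pos_y_7 = 3.5; pos_z_7 = 4.5; radius_7 = 1.5; pos_x_8 = 4.5; pos_y_8 = 3; pos_z_8 = 4.5; depth_8 = 1.5; height_8 = 1.5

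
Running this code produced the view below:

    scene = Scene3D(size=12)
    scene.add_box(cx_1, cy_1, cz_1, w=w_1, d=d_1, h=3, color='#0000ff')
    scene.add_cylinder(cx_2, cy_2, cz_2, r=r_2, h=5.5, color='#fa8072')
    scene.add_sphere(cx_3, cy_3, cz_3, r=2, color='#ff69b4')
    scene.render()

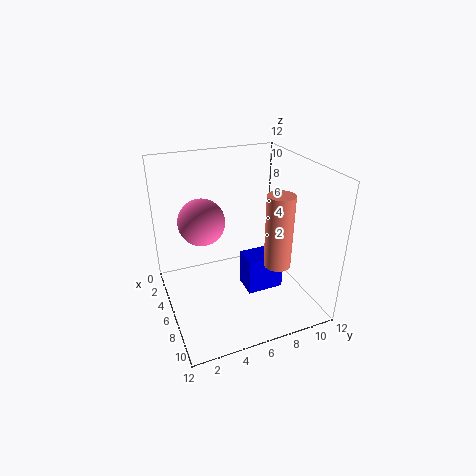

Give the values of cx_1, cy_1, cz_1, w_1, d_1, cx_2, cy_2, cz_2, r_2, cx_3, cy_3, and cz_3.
cx_1 = 6.5, cy_1 = 6, cz_1 = 2, w_1 = 2, d_1 = 3, cx_2 = 10, cy_2 = 7.5, cz_2 = 5.5, r_2 = 1, cx_3 = 4, cy_3 = 3.5, cz_3 = 7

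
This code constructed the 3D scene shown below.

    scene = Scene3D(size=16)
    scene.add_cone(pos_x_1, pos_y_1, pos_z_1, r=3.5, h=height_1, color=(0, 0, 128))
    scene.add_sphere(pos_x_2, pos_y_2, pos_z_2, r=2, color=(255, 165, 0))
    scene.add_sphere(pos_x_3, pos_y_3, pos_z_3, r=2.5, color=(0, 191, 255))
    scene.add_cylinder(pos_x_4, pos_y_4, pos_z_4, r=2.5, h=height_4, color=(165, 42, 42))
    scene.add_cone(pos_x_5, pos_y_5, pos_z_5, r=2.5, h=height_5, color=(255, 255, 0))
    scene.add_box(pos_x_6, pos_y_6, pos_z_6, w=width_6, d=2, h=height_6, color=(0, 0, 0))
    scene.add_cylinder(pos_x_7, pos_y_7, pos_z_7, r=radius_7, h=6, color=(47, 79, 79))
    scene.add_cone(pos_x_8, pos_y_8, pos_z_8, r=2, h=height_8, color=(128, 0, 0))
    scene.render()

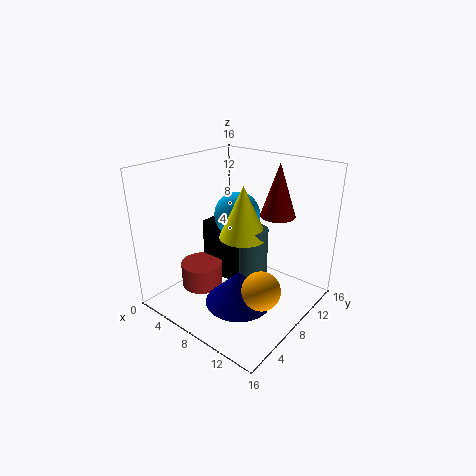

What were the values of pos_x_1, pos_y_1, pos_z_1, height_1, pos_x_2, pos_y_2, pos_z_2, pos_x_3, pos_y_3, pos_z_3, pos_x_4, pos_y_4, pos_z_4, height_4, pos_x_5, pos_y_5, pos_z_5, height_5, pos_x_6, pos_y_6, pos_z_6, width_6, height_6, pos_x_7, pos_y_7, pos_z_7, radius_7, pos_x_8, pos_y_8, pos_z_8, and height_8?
pos_x_1 = 10.5
pos_y_1 = 5
pos_z_1 = 2.5
height_1 = 3.5
pos_x_2 = 13
pos_y_2 = 5.5
pos_z_2 = 4.5
pos_x_3 = 7.5
pos_y_3 = 8.5
pos_z_3 = 10.5
pos_x_4 = 3
pos_y_4 = 7
pos_z_4 = 0.5
height_4 = 3
pos_x_5 = 9.5
pos_y_5 = 7
pos_z_5 = 9
height_5 = 5.5
pos_x_6 = 1.5
pos_y_6 = 9
pos_z_6 = 1
width_6 = 5
height_6 = 7
pos_x_7 = 10.5
pos_y_7 = 7.5
pos_z_7 = 4
radius_7 = 1.5
pos_x_8 = 10.5
pos_y_8 = 12
pos_z_8 = 10
height_8 = 6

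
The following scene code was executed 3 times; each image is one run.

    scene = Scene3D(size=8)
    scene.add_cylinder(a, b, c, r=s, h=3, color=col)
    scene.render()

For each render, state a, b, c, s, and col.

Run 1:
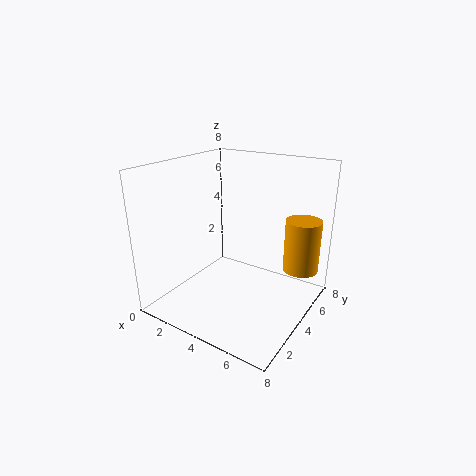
a = 7; b = 6; c = 2; s = 1; col = 'orange'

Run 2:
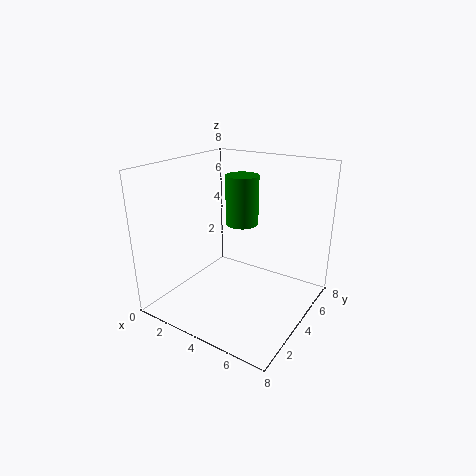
a = 3; b = 6; c = 4; s = 1; col = 'green'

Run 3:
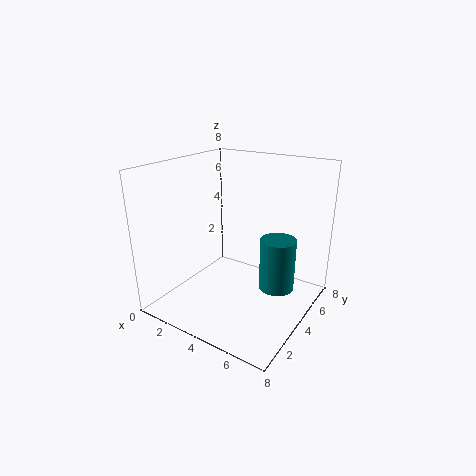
a = 6; b = 5; c = 1; s = 1; col = 'teal'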